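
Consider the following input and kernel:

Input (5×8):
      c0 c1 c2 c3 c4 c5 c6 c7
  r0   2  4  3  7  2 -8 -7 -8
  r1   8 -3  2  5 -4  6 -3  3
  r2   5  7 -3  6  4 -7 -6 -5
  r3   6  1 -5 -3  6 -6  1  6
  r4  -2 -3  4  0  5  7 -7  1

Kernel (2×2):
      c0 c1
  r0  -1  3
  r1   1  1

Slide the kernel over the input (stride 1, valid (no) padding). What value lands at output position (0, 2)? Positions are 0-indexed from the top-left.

25

The receptive field on the input at this output position is [3 7 / 2 5]. Elementwise product with the kernel and sum: 3·-1 + 7·3 + 2·1 + 5·1.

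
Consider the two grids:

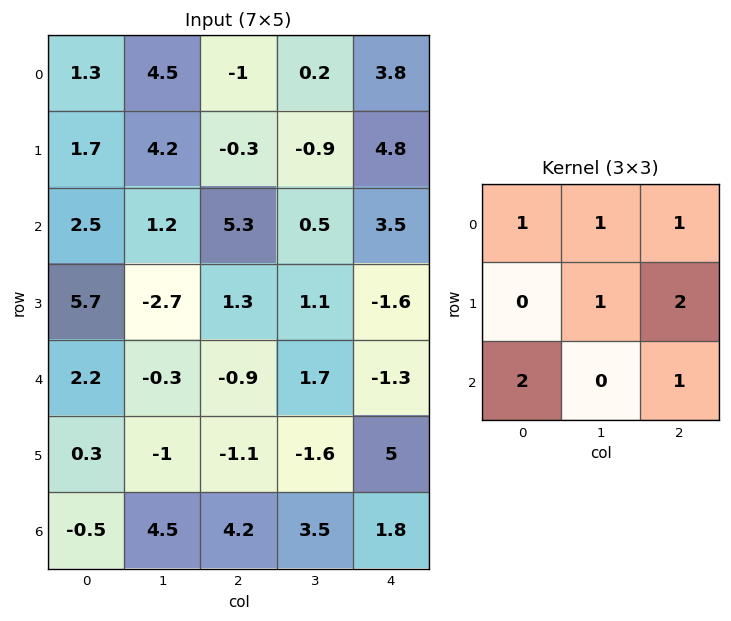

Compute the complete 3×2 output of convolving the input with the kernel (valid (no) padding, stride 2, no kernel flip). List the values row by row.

18.7 25.8
12.4 4.1
1 18.1

Output[0,0]: The receptive field on the input at this output position is [1.3 4.5 -1 / 1.7 4.2 -0.3 / 2.5 1.2 5.3]. Elementwise product with the kernel and sum: 1.3·1 + 4.5·1 + -1·1 + 4.2·1 + -0.3·2 + 2.5·2 + 5.3·1.
Output[0,1]: The receptive field on the input at this output position is [-1 0.2 3.8 / -0.3 -0.9 4.8 / 5.3 0.5 3.5]. Elementwise product with the kernel and sum: -1·1 + 0.2·1 + 3.8·1 + -0.9·1 + 4.8·2 + 5.3·2 + 3.5·1.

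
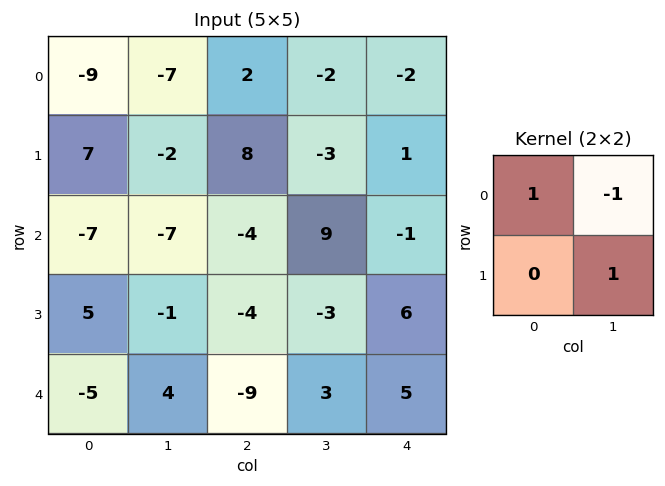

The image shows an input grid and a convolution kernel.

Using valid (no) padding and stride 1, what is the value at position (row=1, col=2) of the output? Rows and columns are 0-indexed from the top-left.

20

The receptive field on the input at this output position is [8 -3 / -4 9]. Elementwise product with the kernel and sum: 8·1 + -3·-1 + 9·1.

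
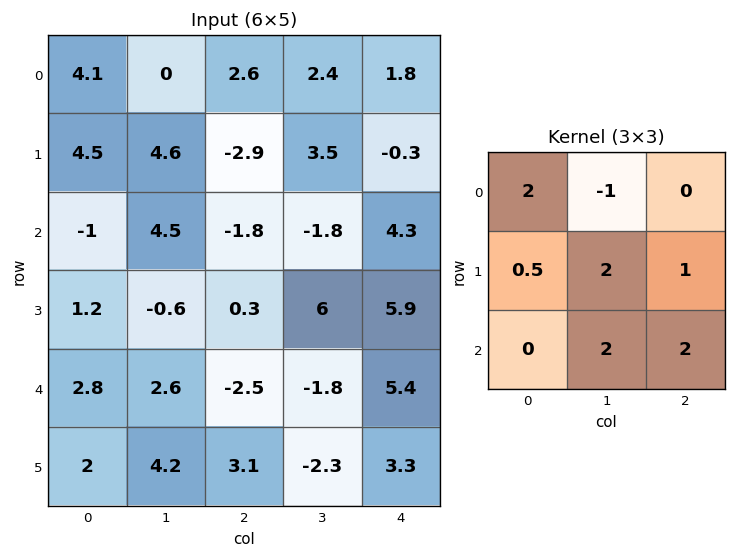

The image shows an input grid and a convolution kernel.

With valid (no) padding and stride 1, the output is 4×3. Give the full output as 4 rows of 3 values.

Output[0,0]: The receptive field on the input at this output position is [4.1 0 2.6 / 4.5 4.6 -2.9 / -1 4.5 -1.8]. Elementwise product with the kernel and sum: 4.1·2 + 0·-1 + 4.5·0.5 + 4.6·2 + -2.9·1 + 4.5·2 + -1.8·2.

22.15 -9.8 13.05
10.5 21.55 14.3
-6.6 8.5 23.45
21.7 -5.4 -2.85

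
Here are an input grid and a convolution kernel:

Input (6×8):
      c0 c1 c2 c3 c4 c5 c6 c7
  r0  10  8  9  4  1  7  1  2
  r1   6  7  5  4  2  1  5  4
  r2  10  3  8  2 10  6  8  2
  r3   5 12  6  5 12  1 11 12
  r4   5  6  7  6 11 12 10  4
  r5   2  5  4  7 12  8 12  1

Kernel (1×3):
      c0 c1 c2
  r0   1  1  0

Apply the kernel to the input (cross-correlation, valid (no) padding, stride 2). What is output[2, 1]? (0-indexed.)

The receptive field on the input at this output position is [7 6 11]. Elementwise product with the kernel and sum: 7·1 + 6·1.

13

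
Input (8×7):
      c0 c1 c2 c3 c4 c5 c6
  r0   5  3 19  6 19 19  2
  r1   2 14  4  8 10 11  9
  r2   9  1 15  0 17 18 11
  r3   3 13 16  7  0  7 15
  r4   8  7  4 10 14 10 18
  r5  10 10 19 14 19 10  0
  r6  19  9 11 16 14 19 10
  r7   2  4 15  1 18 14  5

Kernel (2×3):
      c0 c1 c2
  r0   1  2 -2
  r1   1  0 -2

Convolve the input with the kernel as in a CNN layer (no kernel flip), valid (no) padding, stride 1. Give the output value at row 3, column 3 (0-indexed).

-17

The receptive field on the input at this output position is [7 0 7 / 10 14 10]. Elementwise product with the kernel and sum: 7·1 + 0·2 + 7·-2 + 10·1 + 10·-2.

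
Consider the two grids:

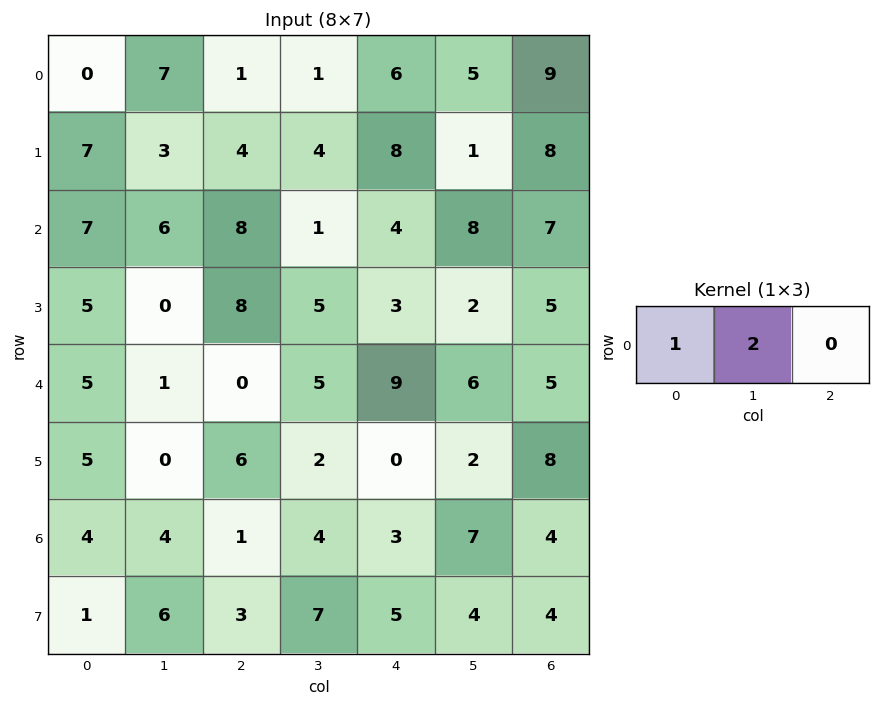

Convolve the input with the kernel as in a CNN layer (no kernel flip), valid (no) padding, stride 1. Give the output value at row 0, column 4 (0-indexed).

16

The receptive field on the input at this output position is [6 5 9]. Elementwise product with the kernel and sum: 6·1 + 5·2.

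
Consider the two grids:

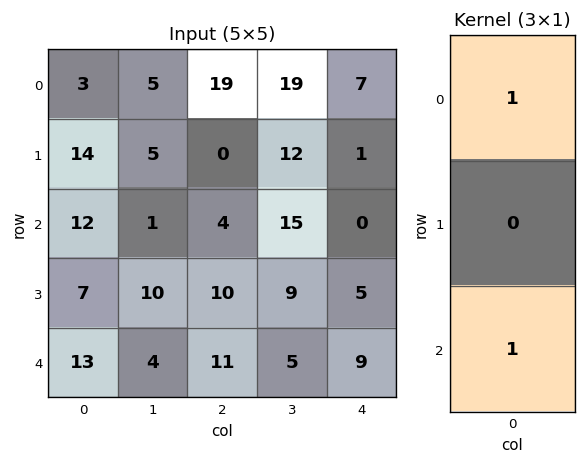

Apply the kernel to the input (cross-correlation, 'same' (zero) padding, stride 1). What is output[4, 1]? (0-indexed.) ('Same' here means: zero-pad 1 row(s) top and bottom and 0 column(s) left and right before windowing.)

10

The receptive field on the zero-padded input at this output position is [10 / 4 / 0]. Elementwise product with the kernel and sum: 10·1 + 0·1.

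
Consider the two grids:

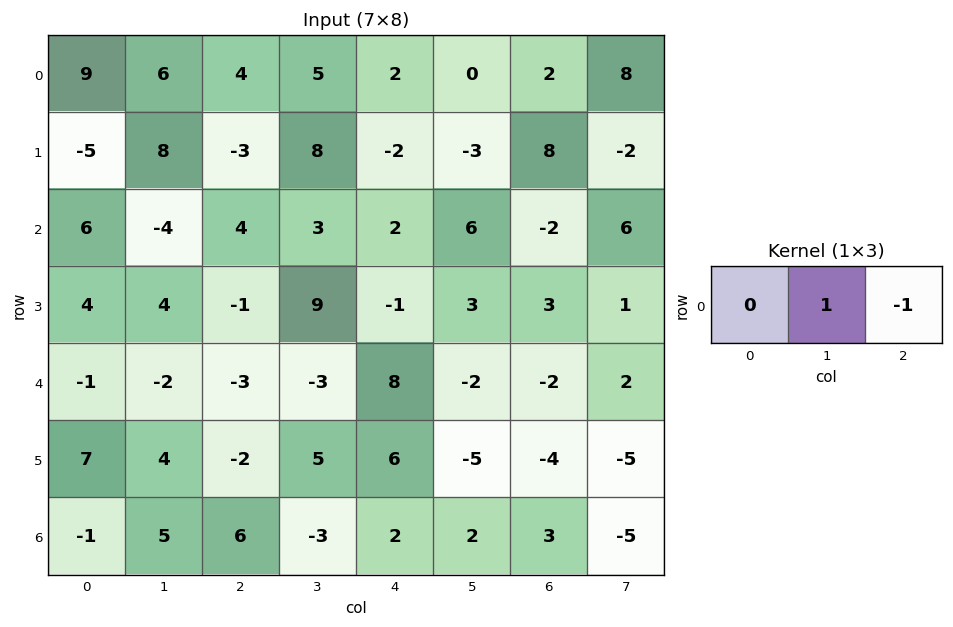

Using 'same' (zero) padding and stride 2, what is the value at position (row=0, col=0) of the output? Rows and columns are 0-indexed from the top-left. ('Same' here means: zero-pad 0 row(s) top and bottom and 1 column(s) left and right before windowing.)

3

The receptive field on the zero-padded input at this output position is [0 9 6]. Elementwise product with the kernel and sum: 9·1 + 6·-1.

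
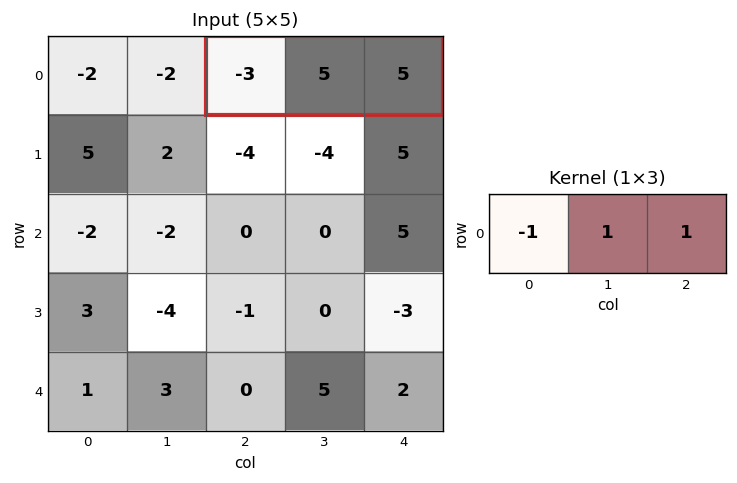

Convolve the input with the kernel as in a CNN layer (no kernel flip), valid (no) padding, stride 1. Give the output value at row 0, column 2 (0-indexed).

The receptive field on the input at this output position is [-3 5 5]. Elementwise product with the kernel and sum: -3·-1 + 5·1 + 5·1.

13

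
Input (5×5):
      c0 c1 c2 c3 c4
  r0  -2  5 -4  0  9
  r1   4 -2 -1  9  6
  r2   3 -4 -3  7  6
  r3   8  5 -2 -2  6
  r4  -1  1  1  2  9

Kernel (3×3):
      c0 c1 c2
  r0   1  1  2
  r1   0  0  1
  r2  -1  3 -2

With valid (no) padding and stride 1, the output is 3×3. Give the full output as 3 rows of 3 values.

Output[0,0]: The receptive field on the input at this output position is [-2 5 -4 / 4 -2 -1 / 3 -4 -3]. Elementwise product with the kernel and sum: -2·1 + 5·1 + -4·2 + -1·1 + 3·-1 + -4·3 + -3·-2.
Output[0,1]: The receptive field on the input at this output position is [5 -4 0 / -2 -1 9 / -4 -3 7]. Elementwise product with the kernel and sum: 5·1 + -4·1 + 0·2 + 9·1 + -4·-1 + -3·3 + 7·-2.

-15 -9 32
8 15 10
-7 3 9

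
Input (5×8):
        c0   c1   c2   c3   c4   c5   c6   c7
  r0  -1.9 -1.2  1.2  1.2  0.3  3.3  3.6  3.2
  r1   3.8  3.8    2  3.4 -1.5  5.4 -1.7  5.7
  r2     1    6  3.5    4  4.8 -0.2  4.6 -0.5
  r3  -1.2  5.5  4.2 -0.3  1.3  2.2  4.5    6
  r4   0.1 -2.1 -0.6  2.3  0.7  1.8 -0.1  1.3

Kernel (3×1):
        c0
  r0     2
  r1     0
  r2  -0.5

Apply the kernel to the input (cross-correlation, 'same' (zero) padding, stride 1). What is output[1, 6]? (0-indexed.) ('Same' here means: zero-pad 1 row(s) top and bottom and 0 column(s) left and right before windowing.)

The receptive field on the zero-padded input at this output position is [3.6 / -1.7 / 4.6]. Elementwise product with the kernel and sum: 3.6·2 + 4.6·-0.5.

4.9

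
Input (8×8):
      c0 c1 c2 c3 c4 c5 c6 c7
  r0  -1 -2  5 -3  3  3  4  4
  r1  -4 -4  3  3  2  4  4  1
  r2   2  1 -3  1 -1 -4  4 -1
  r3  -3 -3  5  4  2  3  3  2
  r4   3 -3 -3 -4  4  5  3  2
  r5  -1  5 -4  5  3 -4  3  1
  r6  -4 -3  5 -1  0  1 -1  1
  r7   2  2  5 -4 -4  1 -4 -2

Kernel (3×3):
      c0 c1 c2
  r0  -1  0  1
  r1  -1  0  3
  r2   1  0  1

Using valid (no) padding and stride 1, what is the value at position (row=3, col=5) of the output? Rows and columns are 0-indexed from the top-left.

The receptive field on the input at this output position is [3 3 2 / 5 3 2 / -4 3 1]. Elementwise product with the kernel and sum: 3·-1 + 2·1 + 5·-1 + 2·3 + -4·1 + 1·1.

-3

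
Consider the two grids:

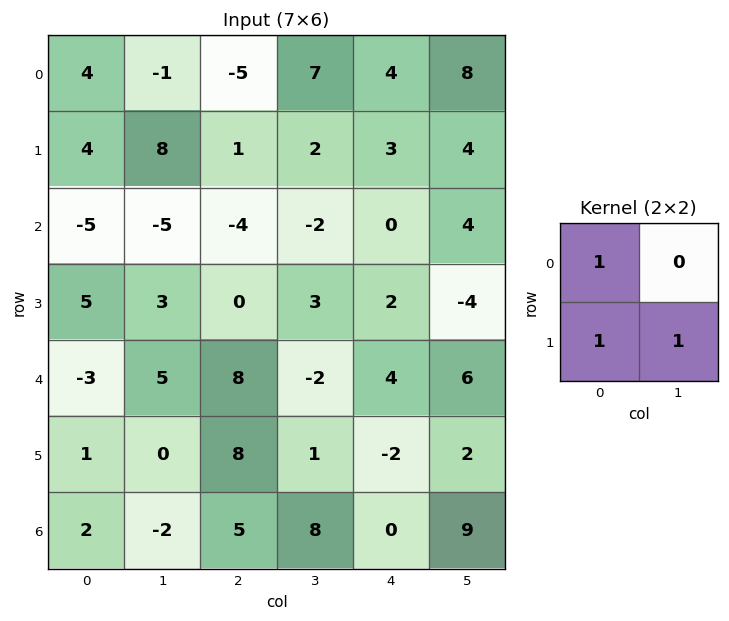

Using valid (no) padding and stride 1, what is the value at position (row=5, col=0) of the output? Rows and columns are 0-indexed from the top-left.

1

The receptive field on the input at this output position is [1 0 / 2 -2]. Elementwise product with the kernel and sum: 1·1 + 2·1 + -2·1.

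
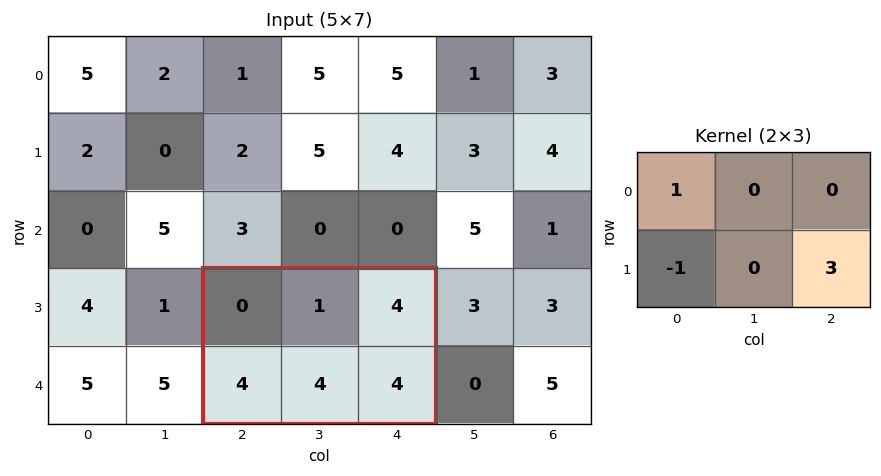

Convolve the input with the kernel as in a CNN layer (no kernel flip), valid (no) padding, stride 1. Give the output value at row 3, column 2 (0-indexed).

8

The receptive field on the input at this output position is [0 1 4 / 4 4 4]. Elementwise product with the kernel and sum: 0·1 + 4·-1 + 4·3.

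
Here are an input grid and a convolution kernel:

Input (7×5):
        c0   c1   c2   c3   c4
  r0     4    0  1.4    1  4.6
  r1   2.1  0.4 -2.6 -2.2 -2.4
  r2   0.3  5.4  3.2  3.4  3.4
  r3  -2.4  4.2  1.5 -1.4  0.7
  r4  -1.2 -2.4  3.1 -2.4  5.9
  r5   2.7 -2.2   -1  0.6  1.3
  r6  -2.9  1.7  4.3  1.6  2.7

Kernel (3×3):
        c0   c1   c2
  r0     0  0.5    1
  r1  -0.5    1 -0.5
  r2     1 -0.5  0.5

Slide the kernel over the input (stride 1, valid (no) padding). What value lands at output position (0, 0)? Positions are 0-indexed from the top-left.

1.25

The receptive field on the input at this output position is [4 0 1.4 / 2.1 0.4 -2.6 / 0.3 5.4 3.2]. Elementwise product with the kernel and sum: 0·0.5 + 1.4·1 + 2.1·-0.5 + 0.4·1 + -2.6·-0.5 + 0.3·1 + 5.4·-0.5 + 3.2·0.5.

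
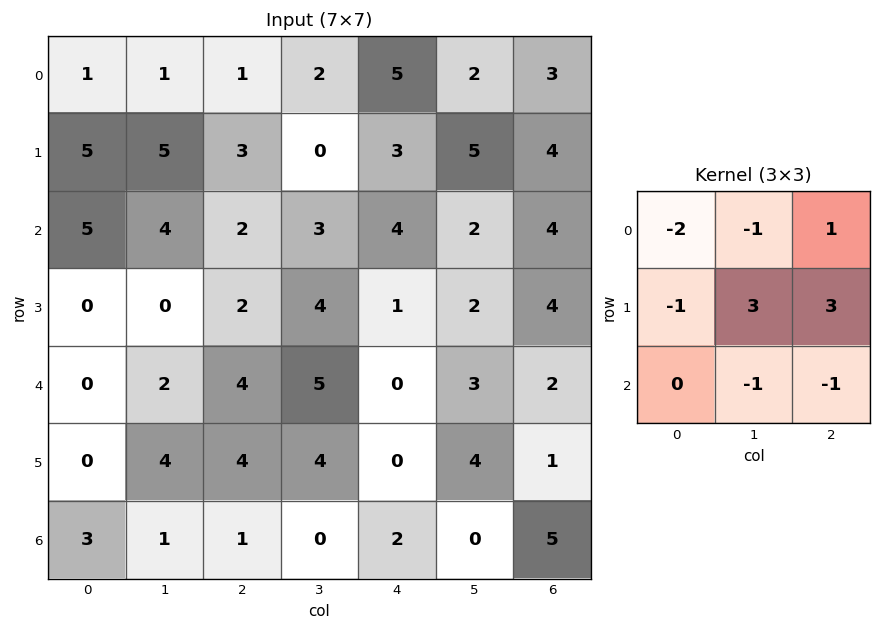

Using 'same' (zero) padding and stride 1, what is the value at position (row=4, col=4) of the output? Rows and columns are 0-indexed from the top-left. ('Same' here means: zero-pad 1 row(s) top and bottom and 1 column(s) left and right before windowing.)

The receptive field on the zero-padded input at this output position is [4 1 2 / 5 0 3 / 4 0 4]. Elementwise product with the kernel and sum: 4·-2 + 1·-1 + 2·1 + 5·-1 + 0·3 + 3·3 + 0·-1 + 4·-1.

-7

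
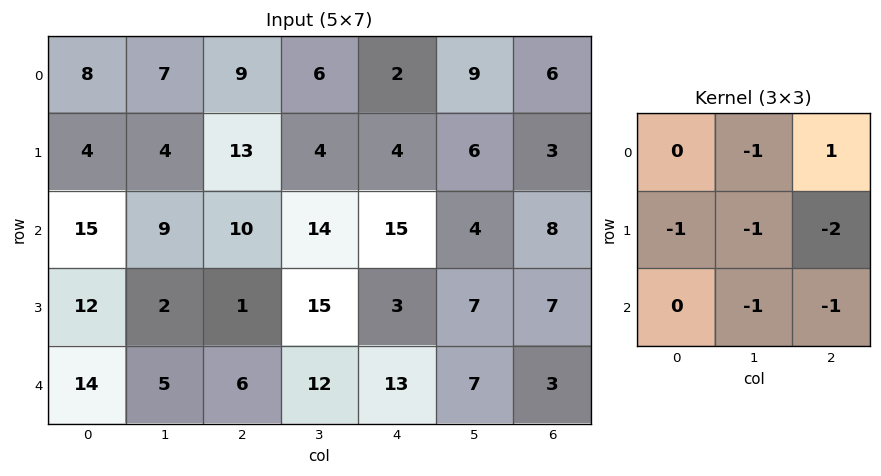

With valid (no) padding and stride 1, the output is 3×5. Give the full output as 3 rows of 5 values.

-51 -52 -58 -32 -31
-38 -72 -72 -45 -52
-26 -47 -46 -63 -30

Output[0,0]: The receptive field on the input at this output position is [8 7 9 / 4 4 13 / 15 9 10]. Elementwise product with the kernel and sum: 7·-1 + 9·1 + 4·-1 + 4·-1 + 13·-2 + 9·-1 + 10·-1.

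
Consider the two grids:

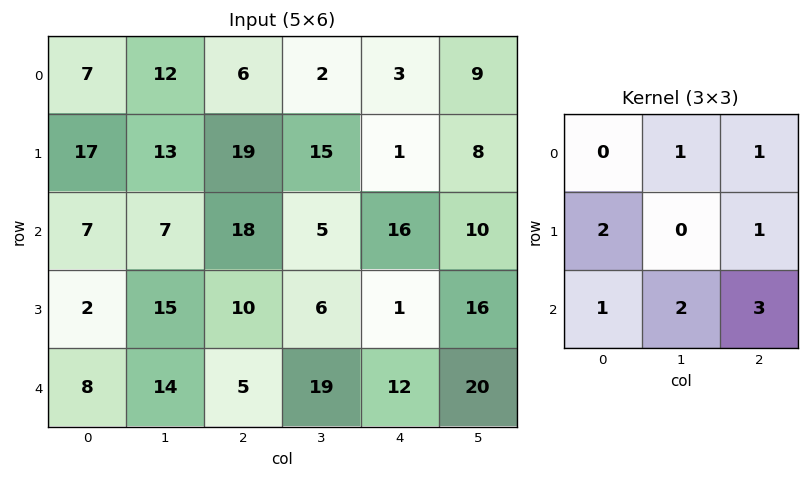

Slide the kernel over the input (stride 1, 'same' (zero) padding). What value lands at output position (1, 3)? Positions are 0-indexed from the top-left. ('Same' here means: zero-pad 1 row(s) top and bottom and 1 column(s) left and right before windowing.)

The receptive field on the zero-padded input at this output position is [6 2 3 / 19 15 1 / 18 5 16]. Elementwise product with the kernel and sum: 2·1 + 3·1 + 19·2 + 1·1 + 18·1 + 5·2 + 16·3.

120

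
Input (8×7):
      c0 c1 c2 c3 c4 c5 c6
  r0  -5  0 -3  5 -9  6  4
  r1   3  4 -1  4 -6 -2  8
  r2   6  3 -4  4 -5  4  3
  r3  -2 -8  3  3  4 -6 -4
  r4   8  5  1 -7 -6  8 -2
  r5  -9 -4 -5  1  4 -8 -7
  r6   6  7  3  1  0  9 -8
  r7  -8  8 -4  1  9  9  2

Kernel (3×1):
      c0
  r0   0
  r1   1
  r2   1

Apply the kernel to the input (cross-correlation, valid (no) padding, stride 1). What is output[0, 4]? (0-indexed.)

-11

The receptive field on the input at this output position is [-9 / -6 / -5]. Elementwise product with the kernel and sum: -6·1 + -5·1.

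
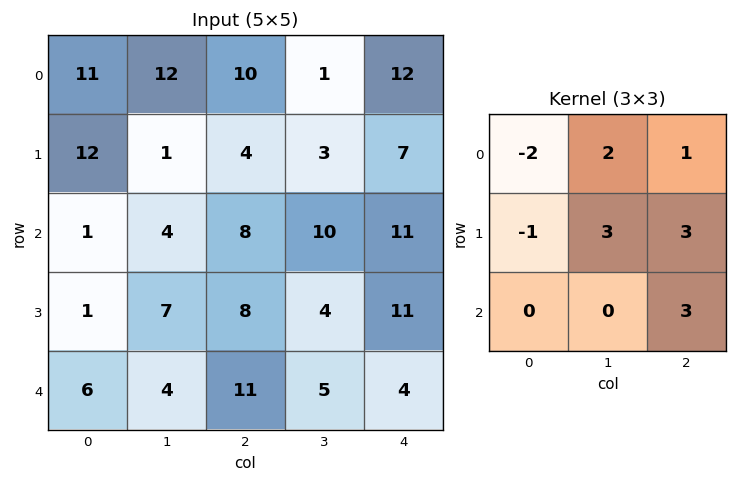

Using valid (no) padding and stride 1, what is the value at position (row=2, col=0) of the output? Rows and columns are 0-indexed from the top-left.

The receptive field on the input at this output position is [1 4 8 / 1 7 8 / 6 4 11]. Elementwise product with the kernel and sum: 1·-2 + 4·2 + 8·1 + 1·-1 + 7·3 + 8·3 + 11·3.

91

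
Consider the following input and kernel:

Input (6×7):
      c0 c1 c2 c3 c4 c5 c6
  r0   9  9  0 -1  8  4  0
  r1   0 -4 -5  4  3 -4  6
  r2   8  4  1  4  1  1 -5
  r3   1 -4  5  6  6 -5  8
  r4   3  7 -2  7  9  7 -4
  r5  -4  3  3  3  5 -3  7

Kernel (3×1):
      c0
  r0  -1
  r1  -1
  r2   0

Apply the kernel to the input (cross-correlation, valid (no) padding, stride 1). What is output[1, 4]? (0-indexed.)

The receptive field on the input at this output position is [3 / 1 / 6]. Elementwise product with the kernel and sum: 3·-1 + 1·-1.

-4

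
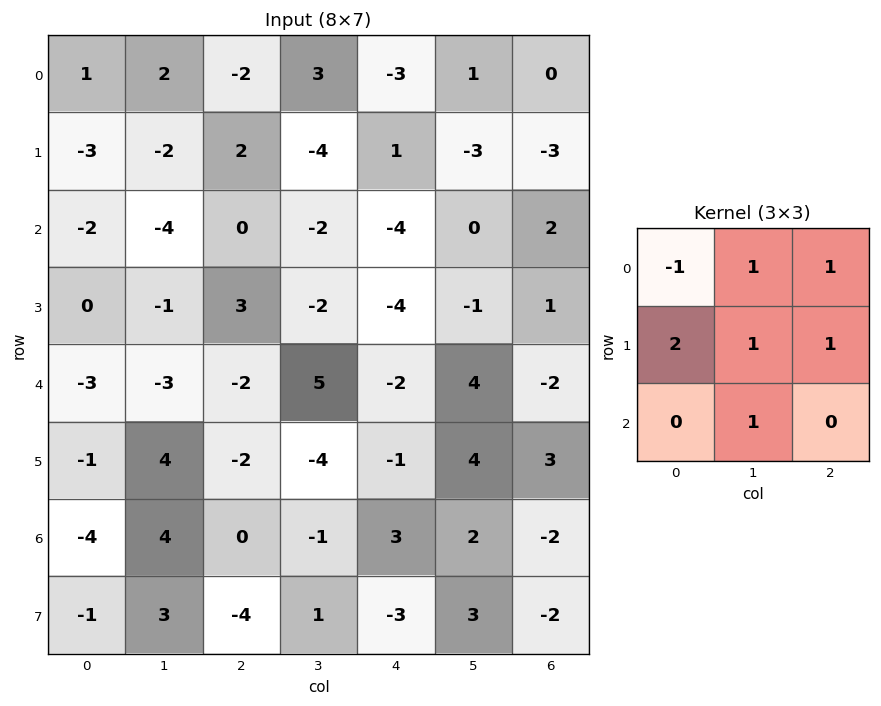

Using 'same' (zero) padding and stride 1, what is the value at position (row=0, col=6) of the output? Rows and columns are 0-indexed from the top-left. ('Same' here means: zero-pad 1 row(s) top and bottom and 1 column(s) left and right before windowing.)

-1

The receptive field on the zero-padded input at this output position is [0 0 0 / 1 0 0 / -3 -3 0]. Elementwise product with the kernel and sum: 0·-1 + 0·1 + 0·1 + 1·2 + 0·1 + 0·1 + -3·1.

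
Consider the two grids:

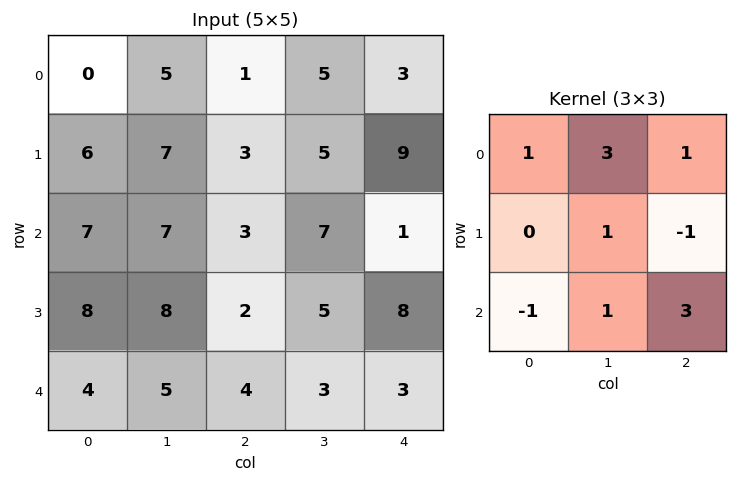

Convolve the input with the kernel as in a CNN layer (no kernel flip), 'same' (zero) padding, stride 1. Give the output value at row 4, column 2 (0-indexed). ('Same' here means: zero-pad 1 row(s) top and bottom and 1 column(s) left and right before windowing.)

20

The receptive field on the zero-padded input at this output position is [8 2 5 / 5 4 3 / 0 0 0]. Elementwise product with the kernel and sum: 8·1 + 2·3 + 5·1 + 4·1 + 3·-1 + 0·-1 + 0·1 + 0·3.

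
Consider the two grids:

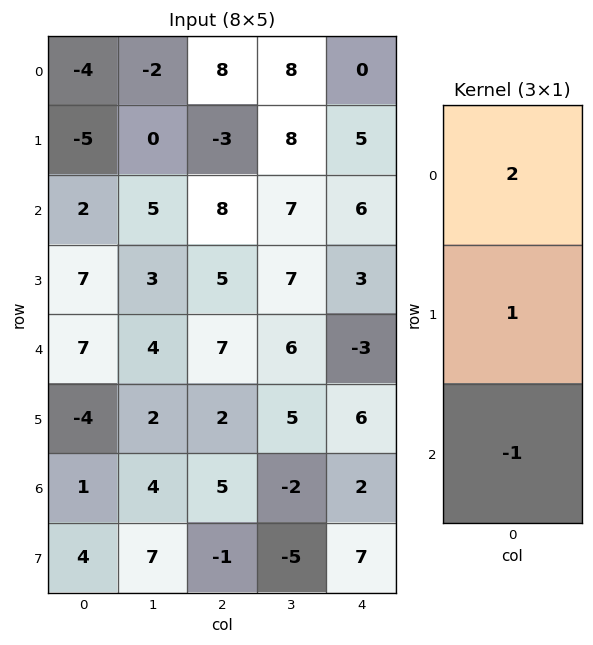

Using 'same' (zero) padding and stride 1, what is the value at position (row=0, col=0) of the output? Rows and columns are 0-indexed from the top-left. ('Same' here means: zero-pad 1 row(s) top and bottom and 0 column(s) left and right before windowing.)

The receptive field on the zero-padded input at this output position is [0 / -4 / -5]. Elementwise product with the kernel and sum: 0·2 + -4·1 + -5·-1.

1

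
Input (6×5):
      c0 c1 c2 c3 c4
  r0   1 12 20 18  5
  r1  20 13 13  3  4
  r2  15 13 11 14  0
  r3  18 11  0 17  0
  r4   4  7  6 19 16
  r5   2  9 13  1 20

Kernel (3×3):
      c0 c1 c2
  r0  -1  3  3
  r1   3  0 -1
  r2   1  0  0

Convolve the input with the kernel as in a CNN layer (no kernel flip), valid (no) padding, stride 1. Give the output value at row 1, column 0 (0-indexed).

110

The receptive field on the input at this output position is [20 13 13 / 15 13 11 / 18 11 0]. Elementwise product with the kernel and sum: 20·-1 + 13·3 + 13·3 + 15·3 + 11·-1 + 18·1.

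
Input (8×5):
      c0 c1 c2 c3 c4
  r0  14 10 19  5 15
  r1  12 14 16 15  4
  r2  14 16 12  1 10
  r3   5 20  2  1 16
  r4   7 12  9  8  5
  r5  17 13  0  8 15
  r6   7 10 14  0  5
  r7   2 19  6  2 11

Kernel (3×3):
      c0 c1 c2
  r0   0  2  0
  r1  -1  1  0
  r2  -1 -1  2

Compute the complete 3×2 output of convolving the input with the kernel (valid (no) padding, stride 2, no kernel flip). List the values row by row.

Output[0,0]: The receptive field on the input at this output position is [14 10 19 / 12 14 16 / 14 16 12]. Elementwise product with the kernel and sum: 10·2 + 12·-1 + 14·1 + 14·-1 + 16·-1 + 12·2.

16 16
46 -6
31 20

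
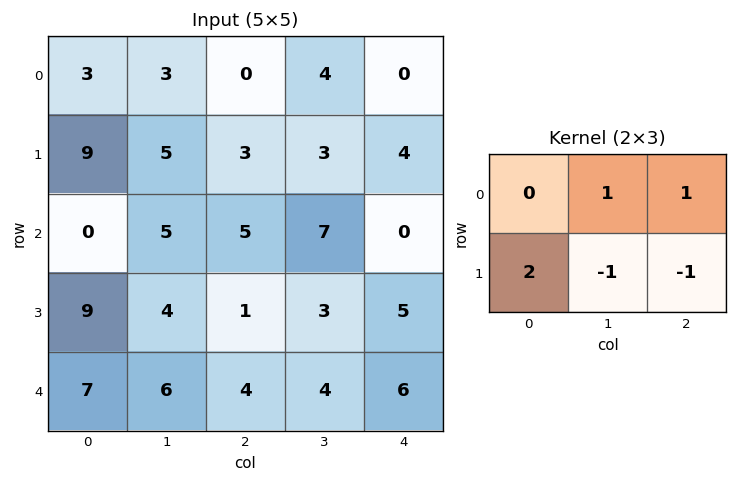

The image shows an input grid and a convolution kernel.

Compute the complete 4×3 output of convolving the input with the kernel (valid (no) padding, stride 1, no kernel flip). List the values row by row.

Output[0,0]: The receptive field on the input at this output position is [3 3 0 / 9 5 3]. Elementwise product with the kernel and sum: 3·1 + 0·1 + 9·2 + 5·-1 + 3·-1.

13 8 3
-2 4 10
23 16 1
9 8 6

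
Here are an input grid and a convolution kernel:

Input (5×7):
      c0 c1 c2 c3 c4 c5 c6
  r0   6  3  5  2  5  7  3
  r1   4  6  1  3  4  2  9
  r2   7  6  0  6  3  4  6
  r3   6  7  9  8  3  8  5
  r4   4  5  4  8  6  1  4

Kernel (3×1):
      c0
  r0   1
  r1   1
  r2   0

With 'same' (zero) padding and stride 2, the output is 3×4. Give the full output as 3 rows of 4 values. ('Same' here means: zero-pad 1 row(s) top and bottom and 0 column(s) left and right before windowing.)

Output[0,0]: The receptive field on the zero-padded input at this output position is [0 / 6 / 4]. Elementwise product with the kernel and sum: 0·1 + 6·1.

6 5 5 3
11 1 7 15
10 13 9 9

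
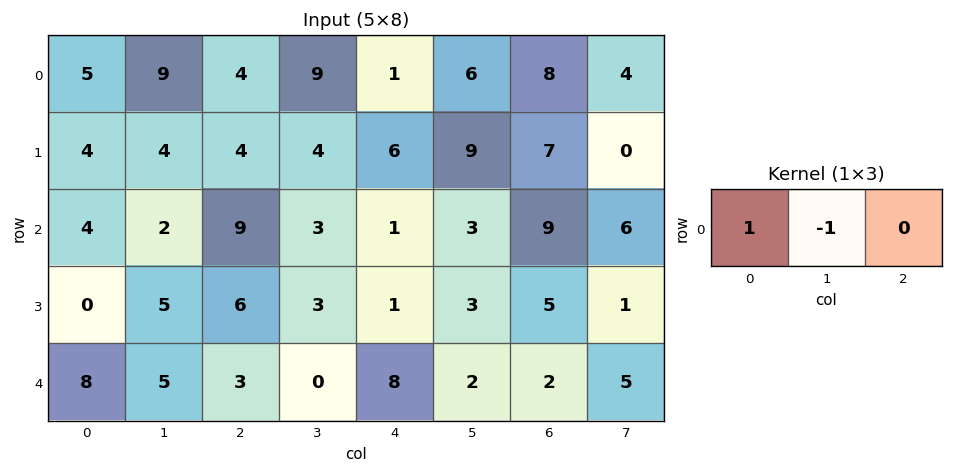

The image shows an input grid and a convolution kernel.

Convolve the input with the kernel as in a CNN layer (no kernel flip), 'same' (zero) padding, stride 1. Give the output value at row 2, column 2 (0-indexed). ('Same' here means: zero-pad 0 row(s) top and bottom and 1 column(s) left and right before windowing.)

-7

The receptive field on the zero-padded input at this output position is [2 9 3]. Elementwise product with the kernel and sum: 2·1 + 9·-1.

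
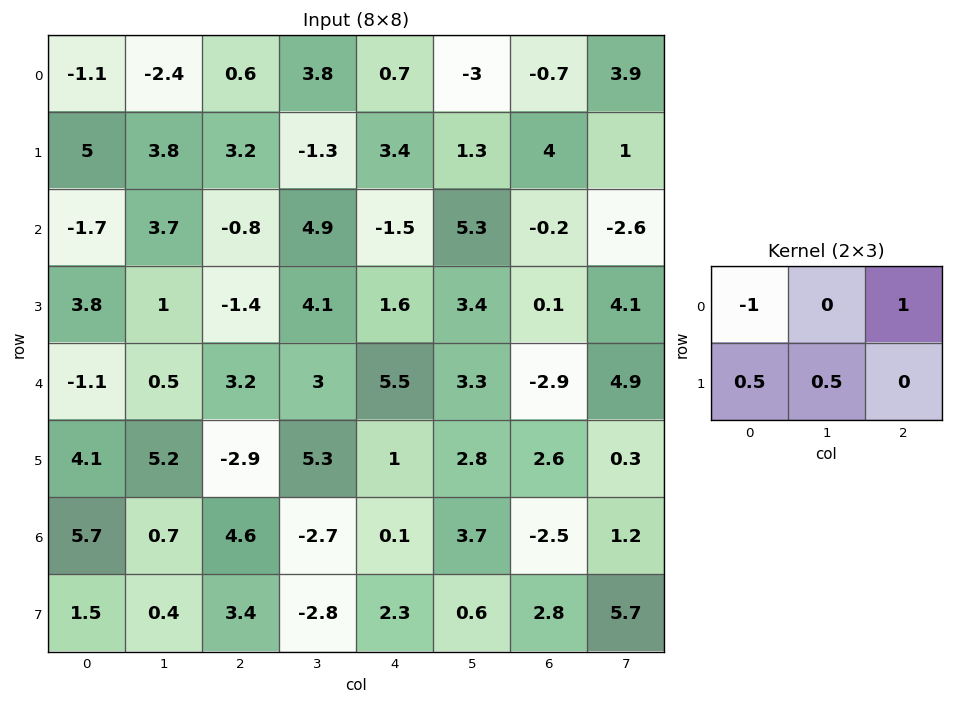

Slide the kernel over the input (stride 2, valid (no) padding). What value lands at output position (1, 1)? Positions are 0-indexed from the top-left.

The receptive field on the input at this output position is [-0.8 4.9 -1.5 / -1.4 4.1 1.6]. Elementwise product with the kernel and sum: -0.8·-1 + -1.5·1 + -1.4·0.5 + 4.1·0.5.

0.65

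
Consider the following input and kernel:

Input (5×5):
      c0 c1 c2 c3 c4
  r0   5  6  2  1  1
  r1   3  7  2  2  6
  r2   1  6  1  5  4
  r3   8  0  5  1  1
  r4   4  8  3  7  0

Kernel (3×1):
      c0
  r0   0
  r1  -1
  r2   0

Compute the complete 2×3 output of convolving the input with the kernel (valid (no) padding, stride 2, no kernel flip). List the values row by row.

-3 -2 -6
-8 -5 -1

Output[0,0]: The receptive field on the input at this output position is [5 / 3 / 1]. Elementwise product with the kernel and sum: 3·-1.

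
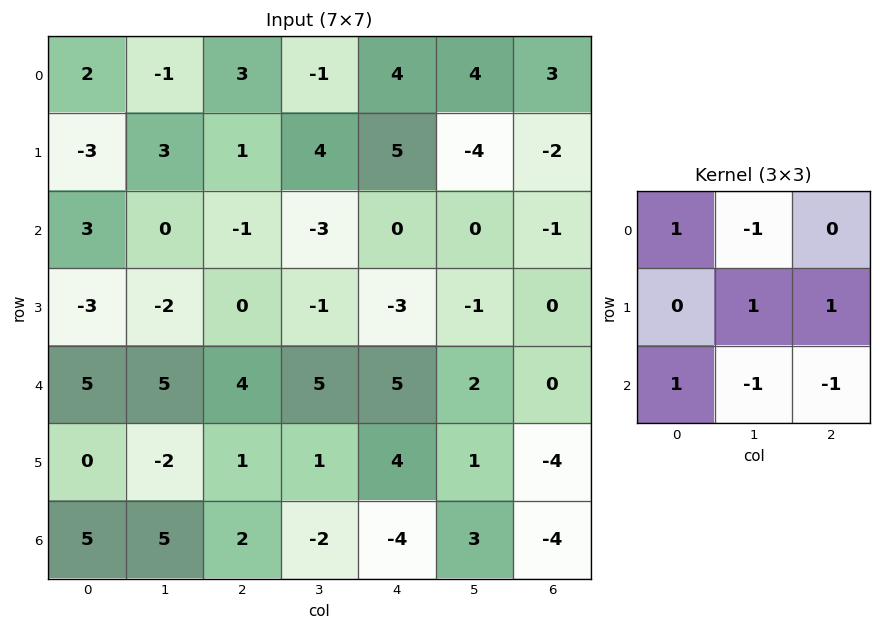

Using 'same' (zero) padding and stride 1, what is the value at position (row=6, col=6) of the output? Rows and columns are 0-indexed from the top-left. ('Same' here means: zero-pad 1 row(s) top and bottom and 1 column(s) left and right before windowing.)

The receptive field on the zero-padded input at this output position is [1 -4 0 / 3 -4 0 / 0 0 0]. Elementwise product with the kernel and sum: 1·1 + -4·-1 + -4·1 + 0·1 + 0·1 + 0·-1 + 0·-1.

1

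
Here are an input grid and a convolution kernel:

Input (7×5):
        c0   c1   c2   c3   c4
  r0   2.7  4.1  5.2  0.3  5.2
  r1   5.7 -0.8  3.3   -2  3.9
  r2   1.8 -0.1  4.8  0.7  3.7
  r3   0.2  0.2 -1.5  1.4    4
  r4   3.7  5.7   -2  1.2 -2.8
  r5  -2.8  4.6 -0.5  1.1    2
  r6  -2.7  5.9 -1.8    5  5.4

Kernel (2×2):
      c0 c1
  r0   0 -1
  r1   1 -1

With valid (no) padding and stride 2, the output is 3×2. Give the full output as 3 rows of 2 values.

2.4 5
0.1 -3.6
-13.1 -2.8

Output[0,0]: The receptive field on the input at this output position is [2.7 4.1 / 5.7 -0.8]. Elementwise product with the kernel and sum: 4.1·-1 + 5.7·1 + -0.8·-1.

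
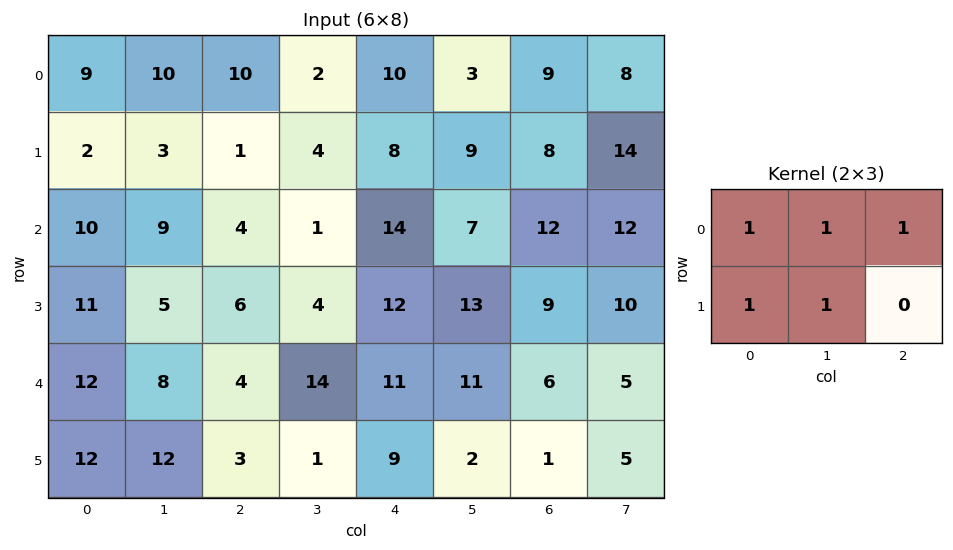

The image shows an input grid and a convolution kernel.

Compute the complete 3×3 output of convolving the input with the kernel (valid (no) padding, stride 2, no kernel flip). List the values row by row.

Output[0,0]: The receptive field on the input at this output position is [9 10 10 / 2 3 1]. Elementwise product with the kernel and sum: 9·1 + 10·1 + 10·1 + 2·1 + 3·1.
Output[0,1]: The receptive field on the input at this output position is [10 2 10 / 1 4 8]. Elementwise product with the kernel and sum: 10·1 + 2·1 + 10·1 + 1·1 + 4·1.

34 27 39
39 29 58
48 33 39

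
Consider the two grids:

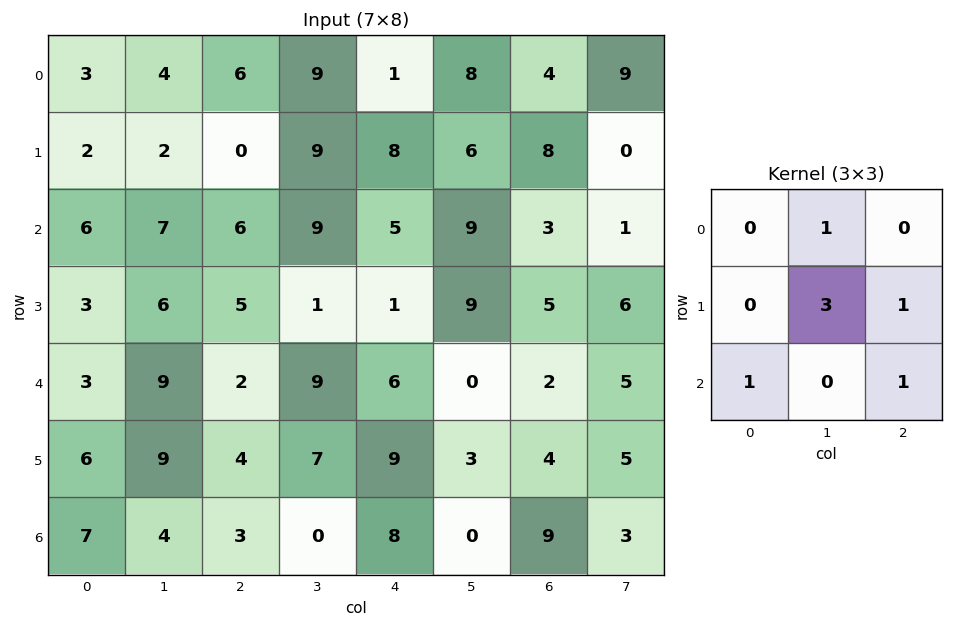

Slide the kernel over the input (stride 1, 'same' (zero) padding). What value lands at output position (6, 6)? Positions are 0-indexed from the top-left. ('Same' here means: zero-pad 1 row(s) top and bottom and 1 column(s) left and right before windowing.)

34

The receptive field on the zero-padded input at this output position is [3 4 5 / 0 9 3 / 0 0 0]. Elementwise product with the kernel and sum: 4·1 + 9·3 + 3·1 + 0·1 + 0·1.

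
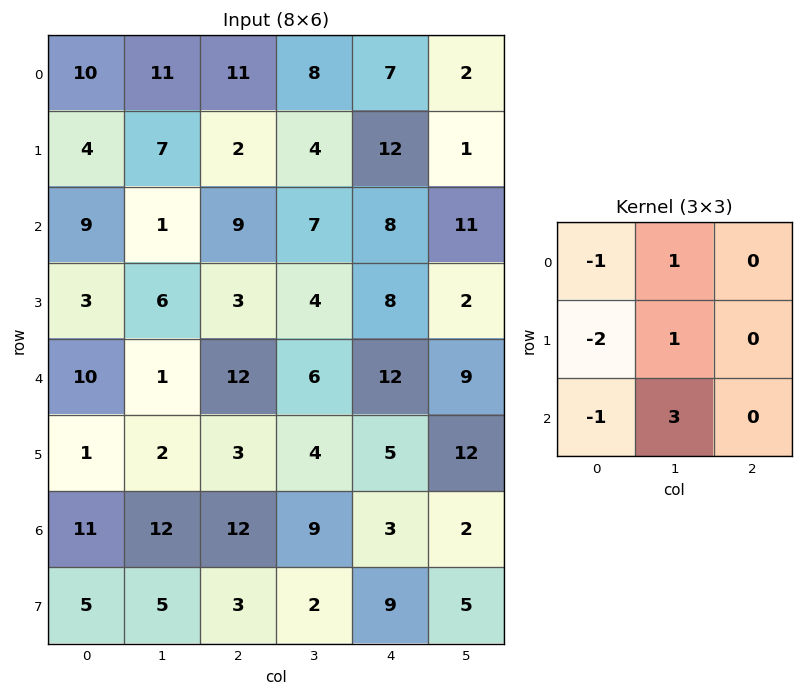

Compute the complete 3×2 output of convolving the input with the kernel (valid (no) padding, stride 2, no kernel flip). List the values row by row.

Output[0,0]: The receptive field on the input at this output position is [10 11 11 / 4 7 2 / 9 1 9]. Elementwise product with the kernel and sum: 10·-1 + 11·1 + 4·-2 + 7·1 + 9·-1 + 1·3.
Output[0,1]: The receptive field on the input at this output position is [11 8 7 / 2 4 12 / 9 7 8]. Elementwise product with the kernel and sum: 11·-1 + 8·1 + 2·-2 + 4·1 + 9·-1 + 7·3.

-6 9
-15 2
16 7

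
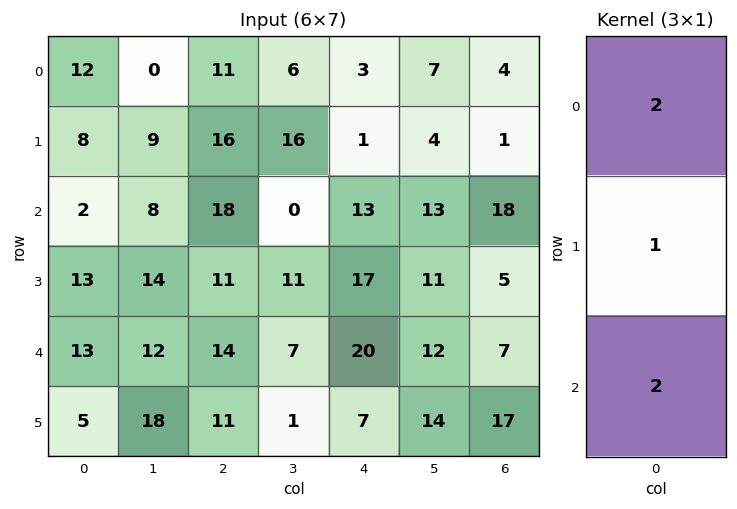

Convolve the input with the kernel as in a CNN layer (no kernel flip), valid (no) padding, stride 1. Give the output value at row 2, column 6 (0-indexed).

The receptive field on the input at this output position is [18 / 5 / 7]. Elementwise product with the kernel and sum: 18·2 + 5·1 + 7·2.

55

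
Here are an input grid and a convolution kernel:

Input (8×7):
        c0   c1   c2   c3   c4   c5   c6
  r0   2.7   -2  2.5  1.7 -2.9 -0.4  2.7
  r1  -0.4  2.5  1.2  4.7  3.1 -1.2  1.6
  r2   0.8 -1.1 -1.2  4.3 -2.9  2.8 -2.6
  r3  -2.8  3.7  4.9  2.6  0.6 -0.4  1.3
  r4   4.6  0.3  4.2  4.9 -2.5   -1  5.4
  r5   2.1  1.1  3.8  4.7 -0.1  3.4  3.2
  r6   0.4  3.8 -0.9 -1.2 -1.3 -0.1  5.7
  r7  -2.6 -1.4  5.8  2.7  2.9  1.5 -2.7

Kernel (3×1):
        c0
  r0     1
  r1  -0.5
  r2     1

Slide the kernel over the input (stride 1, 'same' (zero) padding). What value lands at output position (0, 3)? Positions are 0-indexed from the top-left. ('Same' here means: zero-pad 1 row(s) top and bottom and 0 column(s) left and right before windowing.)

The receptive field on the zero-padded input at this output position is [0 / 1.7 / 4.7]. Elementwise product with the kernel and sum: 0·1 + 1.7·-0.5 + 4.7·1.

3.85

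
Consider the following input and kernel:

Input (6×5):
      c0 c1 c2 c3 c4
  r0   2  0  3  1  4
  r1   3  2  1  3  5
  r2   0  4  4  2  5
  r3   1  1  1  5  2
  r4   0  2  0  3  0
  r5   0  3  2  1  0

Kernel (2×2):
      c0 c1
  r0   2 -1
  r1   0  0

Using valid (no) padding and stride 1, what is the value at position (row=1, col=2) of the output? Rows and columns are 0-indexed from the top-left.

-1

The receptive field on the input at this output position is [1 3 / 4 2]. Elementwise product with the kernel and sum: 1·2 + 3·-1.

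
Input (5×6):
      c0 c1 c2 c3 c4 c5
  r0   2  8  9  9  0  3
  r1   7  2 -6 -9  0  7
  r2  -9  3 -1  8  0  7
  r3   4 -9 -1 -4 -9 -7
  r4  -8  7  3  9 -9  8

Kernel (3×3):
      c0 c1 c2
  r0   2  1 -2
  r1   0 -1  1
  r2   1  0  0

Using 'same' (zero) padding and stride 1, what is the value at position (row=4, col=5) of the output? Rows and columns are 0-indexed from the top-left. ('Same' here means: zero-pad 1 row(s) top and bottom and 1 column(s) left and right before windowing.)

-33

The receptive field on the zero-padded input at this output position is [-9 -7 0 / -9 8 0 / 0 0 0]. Elementwise product with the kernel and sum: -9·2 + -7·1 + 0·-2 + 8·-1 + 0·1 + 0·1.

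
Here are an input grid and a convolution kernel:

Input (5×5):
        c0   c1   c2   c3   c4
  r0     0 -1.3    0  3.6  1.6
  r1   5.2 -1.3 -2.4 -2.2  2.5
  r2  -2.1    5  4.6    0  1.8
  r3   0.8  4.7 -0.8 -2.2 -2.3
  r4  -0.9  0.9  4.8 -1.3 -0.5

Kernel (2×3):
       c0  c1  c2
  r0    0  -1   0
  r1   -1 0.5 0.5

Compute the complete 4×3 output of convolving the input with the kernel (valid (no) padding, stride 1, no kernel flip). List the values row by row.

Output[0,0]: The receptive field on the input at this output position is [0 -1.3 0 / 5.2 -1.3 -2.4]. Elementwise product with the kernel and sum: -1.3·-1 + 5.2·-1 + -1.3·0.5 + -2.4·0.5.
Output[0,1]: The receptive field on the input at this output position is [-1.3 0 3.6 / -1.3 -2.4 -2.2]. Elementwise product with the kernel and sum: 0·-1 + -1.3·-1 + -2.4·0.5 + -2.2·0.5.

-5.75 -1 -1.05
8.2 -0.3 -1.5
-3.85 -10.8 -1.45
-0.95 1.65 -3.5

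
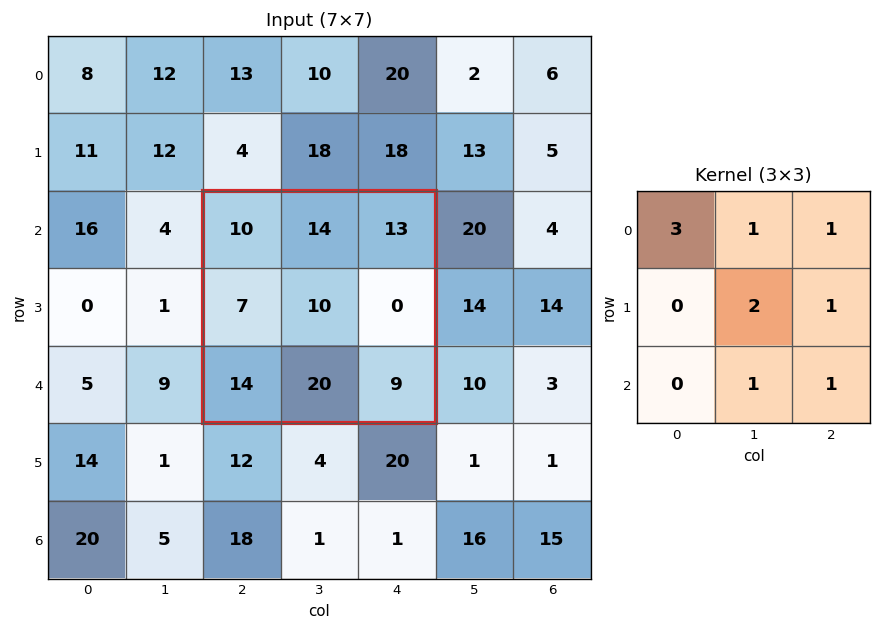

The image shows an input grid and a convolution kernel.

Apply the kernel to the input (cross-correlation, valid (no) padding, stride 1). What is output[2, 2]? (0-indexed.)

The receptive field on the input at this output position is [10 14 13 / 7 10 0 / 14 20 9]. Elementwise product with the kernel and sum: 10·3 + 14·1 + 13·1 + 10·2 + 0·1 + 20·1 + 9·1.

106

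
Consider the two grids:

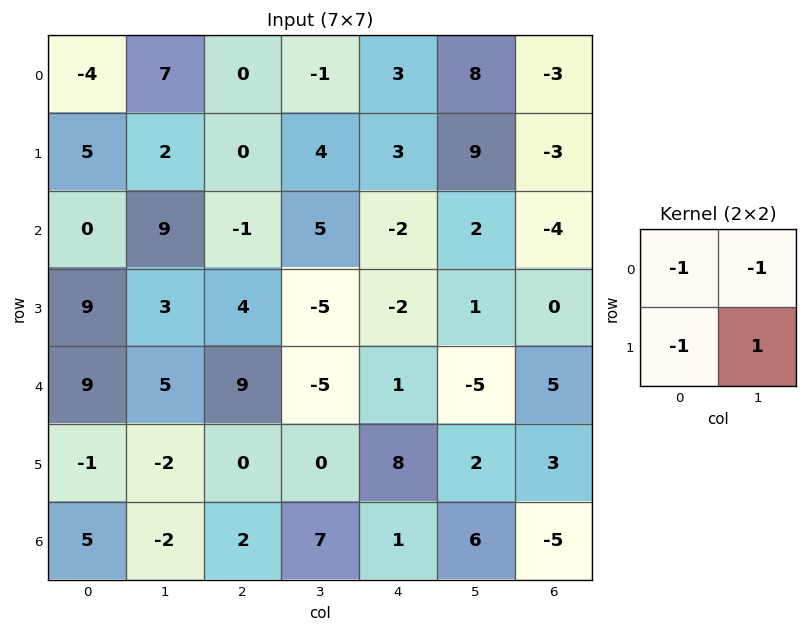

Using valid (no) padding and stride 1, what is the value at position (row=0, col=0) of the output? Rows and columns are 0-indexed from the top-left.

The receptive field on the input at this output position is [-4 7 / 5 2]. Elementwise product with the kernel and sum: -4·-1 + 7·-1 + 5·-1 + 2·1.

-6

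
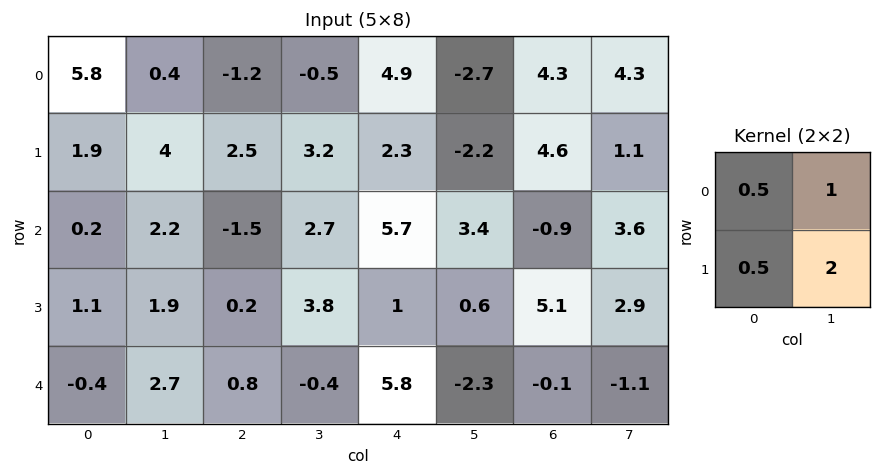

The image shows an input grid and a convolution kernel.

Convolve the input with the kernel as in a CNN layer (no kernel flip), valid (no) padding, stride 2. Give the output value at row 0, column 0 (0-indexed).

The receptive field on the input at this output position is [5.8 0.4 / 1.9 4]. Elementwise product with the kernel and sum: 5.8·0.5 + 0.4·1 + 1.9·0.5 + 4·2.

12.25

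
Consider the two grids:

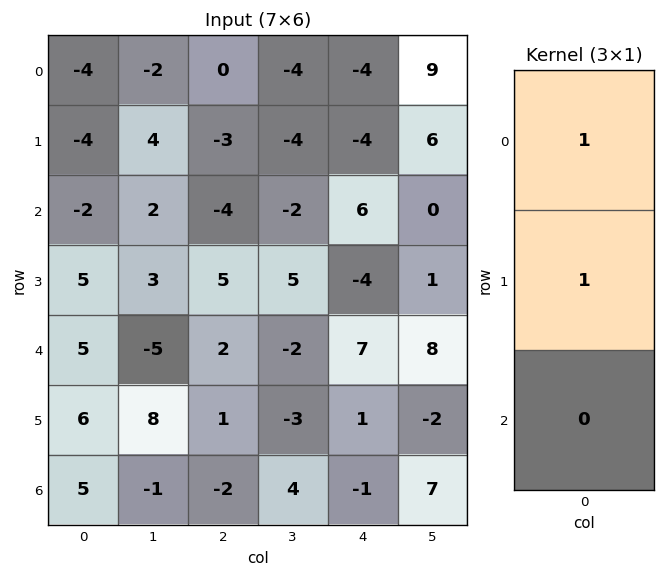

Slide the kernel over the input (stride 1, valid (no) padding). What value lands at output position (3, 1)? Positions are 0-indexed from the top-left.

-2

The receptive field on the input at this output position is [3 / -5 / 8]. Elementwise product with the kernel and sum: 3·1 + -5·1.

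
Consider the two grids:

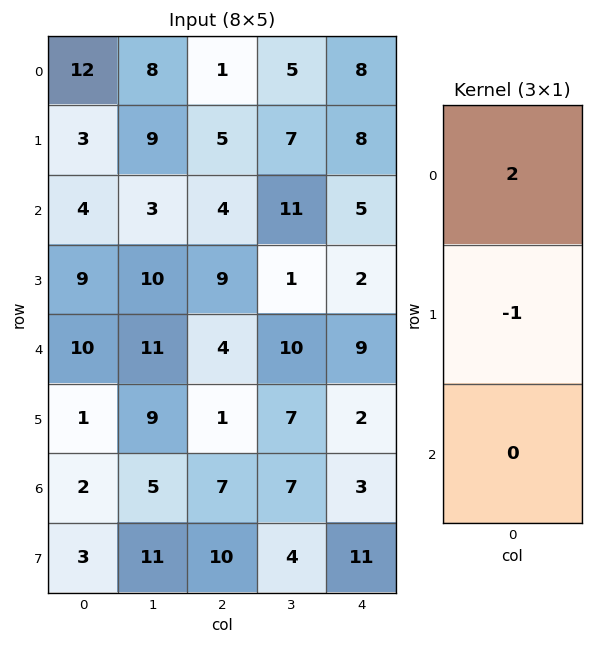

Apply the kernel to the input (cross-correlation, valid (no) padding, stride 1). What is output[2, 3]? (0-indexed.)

21

The receptive field on the input at this output position is [11 / 1 / 10]. Elementwise product with the kernel and sum: 11·2 + 1·-1.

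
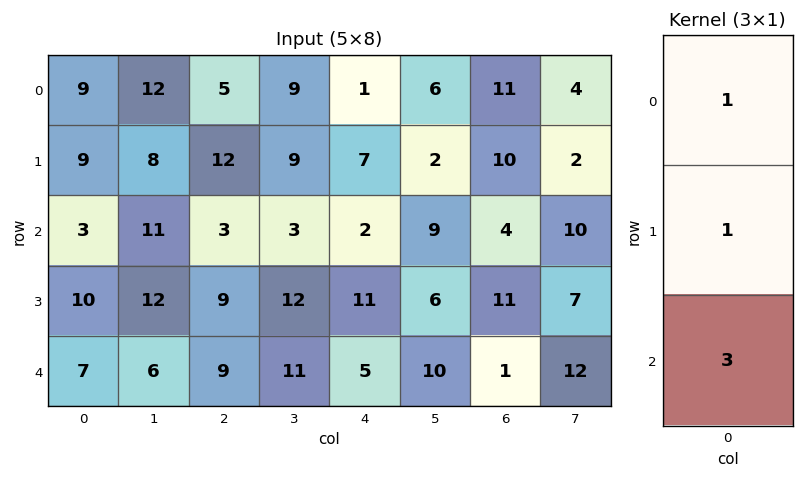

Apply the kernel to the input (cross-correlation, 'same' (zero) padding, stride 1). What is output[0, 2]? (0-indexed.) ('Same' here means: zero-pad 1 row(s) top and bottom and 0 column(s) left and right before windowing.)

The receptive field on the zero-padded input at this output position is [0 / 5 / 12]. Elementwise product with the kernel and sum: 0·1 + 5·1 + 12·3.

41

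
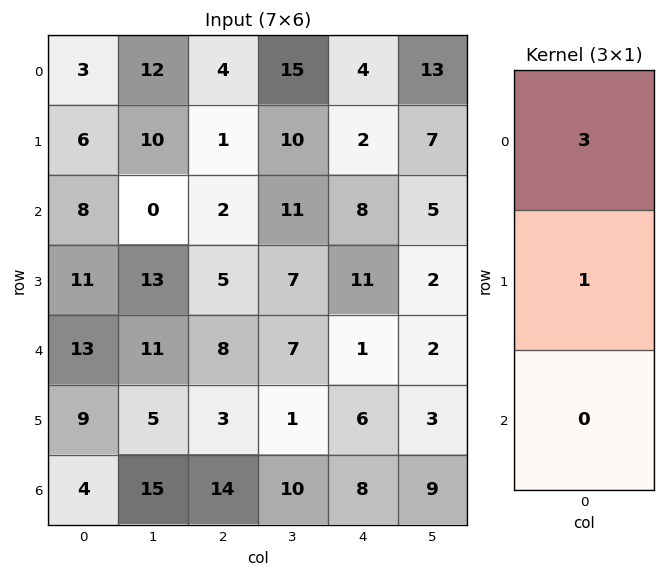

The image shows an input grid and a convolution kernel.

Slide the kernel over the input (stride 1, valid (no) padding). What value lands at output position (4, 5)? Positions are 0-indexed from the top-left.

The receptive field on the input at this output position is [2 / 3 / 9]. Elementwise product with the kernel and sum: 2·3 + 3·1.

9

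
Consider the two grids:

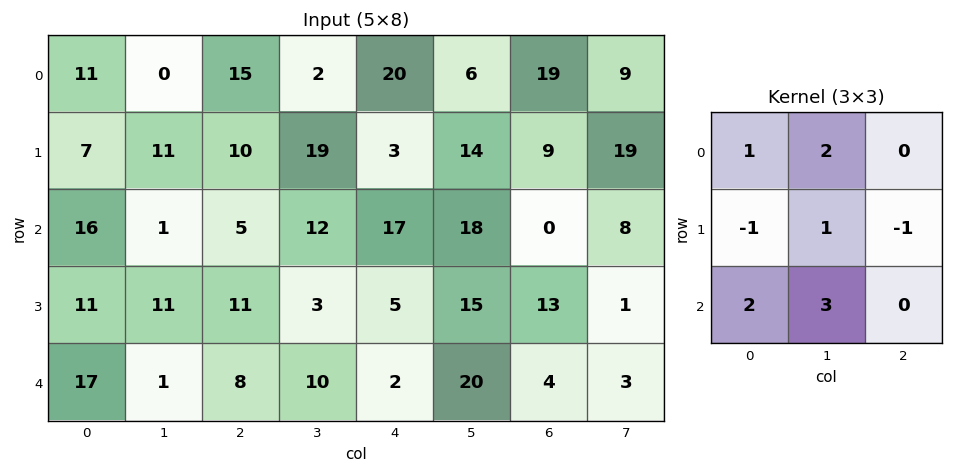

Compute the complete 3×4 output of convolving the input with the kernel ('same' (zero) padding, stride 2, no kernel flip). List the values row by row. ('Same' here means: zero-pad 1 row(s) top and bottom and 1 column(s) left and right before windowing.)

32 65 59 59
62 78 33 75
38 30 -15 22

Output[0,0]: The receptive field on the zero-padded input at this output position is [0 0 0 / 0 11 0 / 0 7 11]. Elementwise product with the kernel and sum: 0·1 + 0·2 + 0·-1 + 11·1 + 0·-1 + 0·2 + 7·3.
Output[0,1]: The receptive field on the zero-padded input at this output position is [0 0 0 / 0 15 2 / 11 10 19]. Elementwise product with the kernel and sum: 0·1 + 0·2 + 0·-1 + 15·1 + 2·-1 + 11·2 + 10·3.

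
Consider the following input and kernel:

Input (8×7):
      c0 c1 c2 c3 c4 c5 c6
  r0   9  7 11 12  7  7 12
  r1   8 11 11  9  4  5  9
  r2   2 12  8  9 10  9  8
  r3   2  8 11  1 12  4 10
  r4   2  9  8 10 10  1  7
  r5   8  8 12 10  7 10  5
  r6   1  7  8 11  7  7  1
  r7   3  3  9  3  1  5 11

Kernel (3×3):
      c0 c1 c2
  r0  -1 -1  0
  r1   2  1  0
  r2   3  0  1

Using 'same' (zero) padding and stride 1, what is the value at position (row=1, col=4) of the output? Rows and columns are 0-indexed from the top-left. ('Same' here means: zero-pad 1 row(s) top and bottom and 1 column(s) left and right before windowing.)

39

The receptive field on the zero-padded input at this output position is [12 7 7 / 9 4 5 / 9 10 9]. Elementwise product with the kernel and sum: 12·-1 + 7·-1 + 9·2 + 4·1 + 9·3 + 9·1.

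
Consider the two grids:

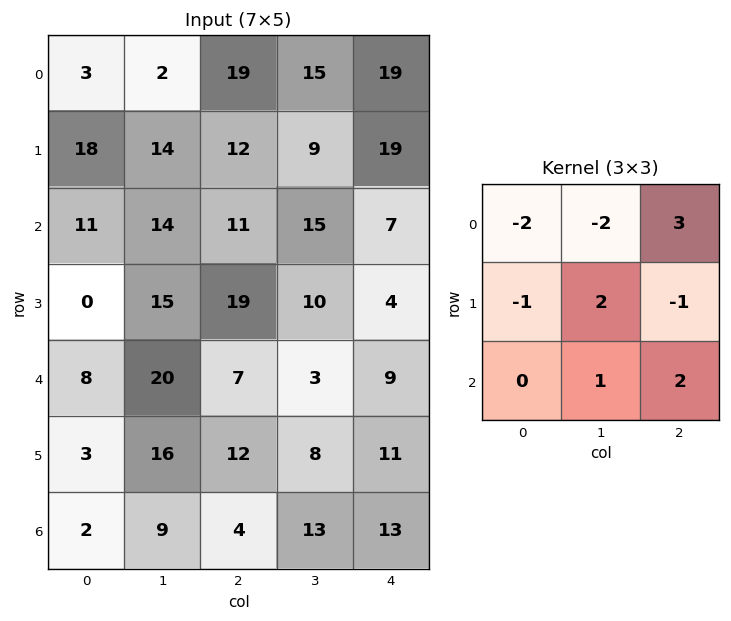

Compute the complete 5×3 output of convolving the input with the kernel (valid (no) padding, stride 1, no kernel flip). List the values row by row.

Output[0,0]: The receptive field on the input at this output position is [3 2 19 / 18 14 12 / 11 14 11]. Elementwise product with the kernel and sum: 3·-2 + 2·-2 + 19·3 + 18·-1 + 14·2 + 12·-1 + 14·1 + 11·2.

81 45 5
31 7 45
28 21 -13
92 -19 -26
-1 -15 39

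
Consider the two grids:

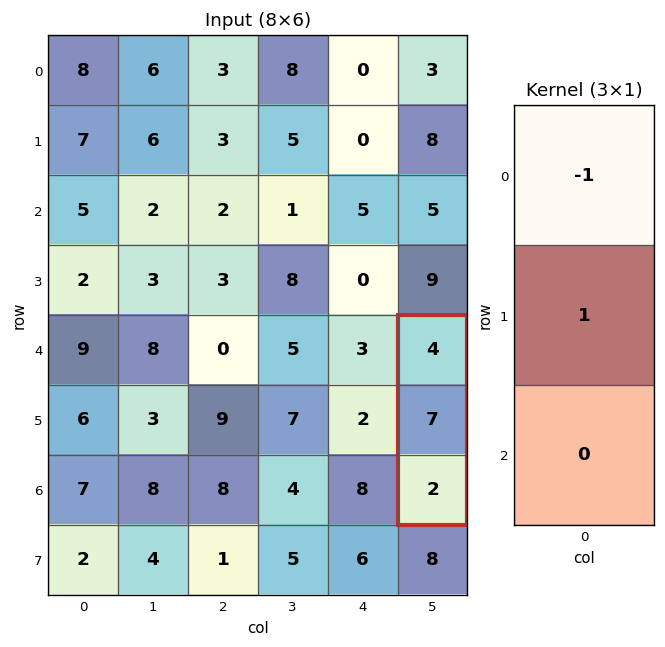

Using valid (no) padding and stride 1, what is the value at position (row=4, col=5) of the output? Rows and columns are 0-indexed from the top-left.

3

The receptive field on the input at this output position is [4 / 7 / 2]. Elementwise product with the kernel and sum: 4·-1 + 7·1.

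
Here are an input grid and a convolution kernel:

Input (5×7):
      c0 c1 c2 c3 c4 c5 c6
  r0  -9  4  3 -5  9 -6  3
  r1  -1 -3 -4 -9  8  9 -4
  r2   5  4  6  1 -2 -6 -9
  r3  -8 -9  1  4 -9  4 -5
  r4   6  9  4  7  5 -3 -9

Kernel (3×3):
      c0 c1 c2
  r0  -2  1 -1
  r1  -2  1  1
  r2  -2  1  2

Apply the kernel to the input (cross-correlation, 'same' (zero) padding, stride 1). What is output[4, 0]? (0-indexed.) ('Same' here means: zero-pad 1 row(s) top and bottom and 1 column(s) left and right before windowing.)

16

The receptive field on the zero-padded input at this output position is [0 -8 -9 / 0 6 9 / 0 0 0]. Elementwise product with the kernel and sum: 0·-2 + -8·1 + -9·-1 + 0·-2 + 6·1 + 9·1 + 0·-2 + 0·1 + 0·2.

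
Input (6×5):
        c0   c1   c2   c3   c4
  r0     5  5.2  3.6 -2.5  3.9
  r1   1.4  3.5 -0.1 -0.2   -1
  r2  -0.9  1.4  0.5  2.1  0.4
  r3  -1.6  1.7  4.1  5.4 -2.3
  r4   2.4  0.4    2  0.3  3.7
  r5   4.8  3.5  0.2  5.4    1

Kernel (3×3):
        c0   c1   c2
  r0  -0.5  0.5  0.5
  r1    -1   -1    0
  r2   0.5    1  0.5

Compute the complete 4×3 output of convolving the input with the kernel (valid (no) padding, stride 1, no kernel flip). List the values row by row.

-1.8 -3.2 1.75
3.45 3.85 3.15
3.9 -2.85 -5.35
6.9 6.15 3.2

Output[0,0]: The receptive field on the input at this output position is [5 5.2 3.6 / 1.4 3.5 -0.1 / -0.9 1.4 0.5]. Elementwise product with the kernel and sum: 5·-0.5 + 5.2·0.5 + 3.6·0.5 + 1.4·-1 + 3.5·-1 + -0.9·0.5 + 1.4·1 + 0.5·0.5.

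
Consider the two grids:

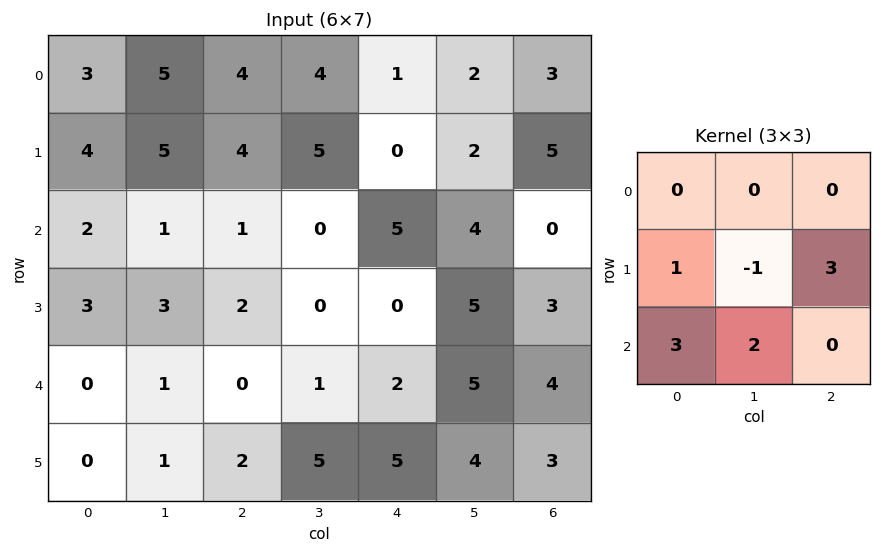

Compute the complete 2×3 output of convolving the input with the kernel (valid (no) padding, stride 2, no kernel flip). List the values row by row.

19 2 36
8 4 20

Output[0,0]: The receptive field on the input at this output position is [3 5 4 / 4 5 4 / 2 1 1]. Elementwise product with the kernel and sum: 4·1 + 5·-1 + 4·3 + 2·3 + 1·2.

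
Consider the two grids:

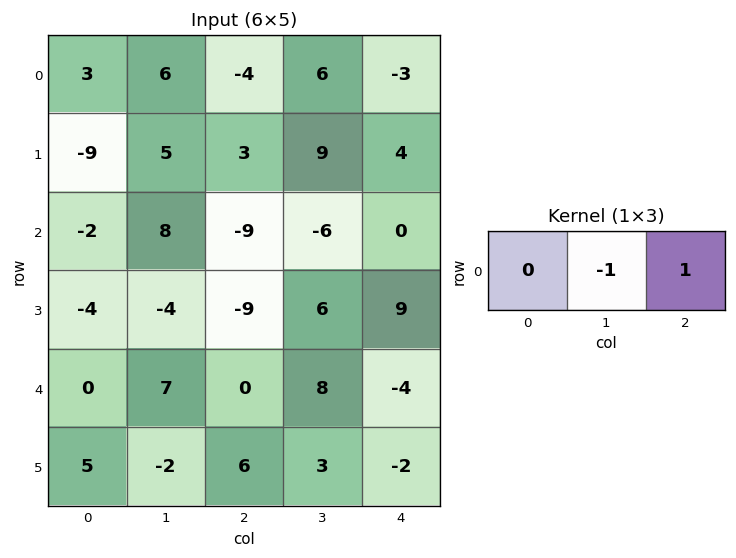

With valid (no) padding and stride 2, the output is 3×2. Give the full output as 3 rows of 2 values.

-10 -9
-17 6
-7 -12

Output[0,0]: The receptive field on the input at this output position is [3 6 -4]. Elementwise product with the kernel and sum: 6·-1 + -4·1.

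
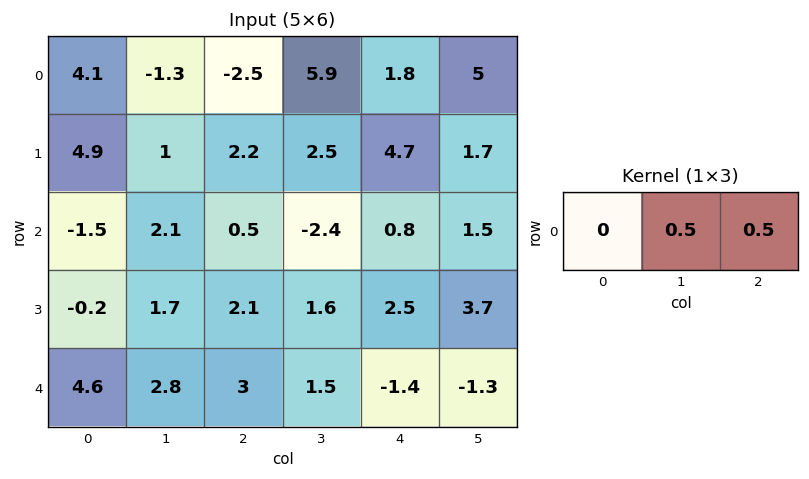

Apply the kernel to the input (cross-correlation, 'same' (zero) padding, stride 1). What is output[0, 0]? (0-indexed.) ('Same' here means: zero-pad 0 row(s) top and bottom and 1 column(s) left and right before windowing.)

The receptive field on the zero-padded input at this output position is [0 4.1 -1.3]. Elementwise product with the kernel and sum: 4.1·0.5 + -1.3·0.5.

1.4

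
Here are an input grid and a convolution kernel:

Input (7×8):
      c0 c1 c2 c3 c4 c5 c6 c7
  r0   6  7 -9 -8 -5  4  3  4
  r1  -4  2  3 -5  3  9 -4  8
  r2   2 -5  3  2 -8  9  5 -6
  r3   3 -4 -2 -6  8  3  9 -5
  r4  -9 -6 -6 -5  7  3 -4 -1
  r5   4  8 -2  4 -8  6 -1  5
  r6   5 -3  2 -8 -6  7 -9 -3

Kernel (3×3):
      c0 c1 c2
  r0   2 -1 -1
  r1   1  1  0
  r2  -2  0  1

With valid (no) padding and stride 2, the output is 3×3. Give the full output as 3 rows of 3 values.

11 -21 16
17 23 -37
-2 -22 16

Output[0,0]: The receptive field on the input at this output position is [6 7 -9 / -4 2 3 / 2 -5 3]. Elementwise product with the kernel and sum: 6·2 + 7·-1 + -9·-1 + -4·1 + 2·1 + 2·-2 + 3·1.
Output[0,1]: The receptive field on the input at this output position is [-9 -8 -5 / 3 -5 3 / 3 2 -8]. Elementwise product with the kernel and sum: -9·2 + -8·-1 + -5·-1 + 3·1 + -5·1 + 3·-2 + -8·1.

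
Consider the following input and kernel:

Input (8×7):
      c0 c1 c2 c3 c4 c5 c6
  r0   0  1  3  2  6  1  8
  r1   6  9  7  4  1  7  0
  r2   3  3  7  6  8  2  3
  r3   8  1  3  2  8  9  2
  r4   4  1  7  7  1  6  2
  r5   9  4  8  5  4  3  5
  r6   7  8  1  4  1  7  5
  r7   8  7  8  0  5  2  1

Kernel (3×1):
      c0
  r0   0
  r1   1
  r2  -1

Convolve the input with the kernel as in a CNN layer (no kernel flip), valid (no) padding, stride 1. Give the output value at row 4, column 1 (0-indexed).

-4

The receptive field on the input at this output position is [1 / 4 / 8]. Elementwise product with the kernel and sum: 4·1 + 8·-1.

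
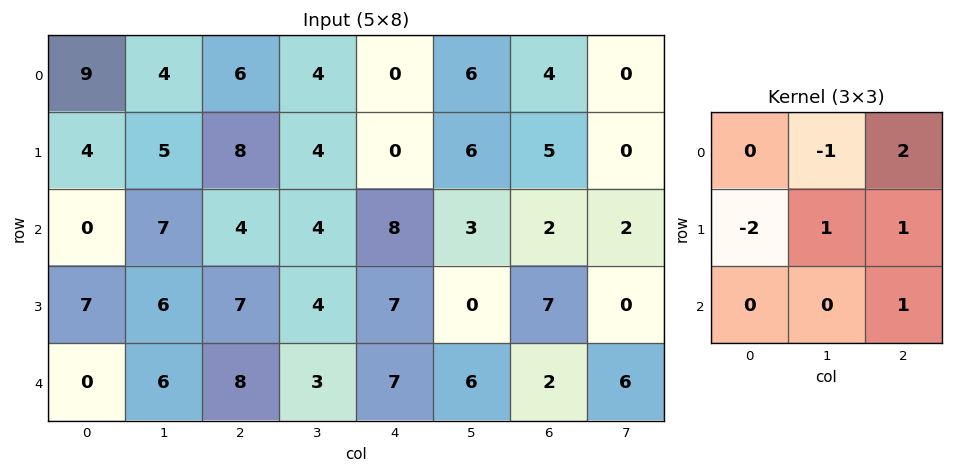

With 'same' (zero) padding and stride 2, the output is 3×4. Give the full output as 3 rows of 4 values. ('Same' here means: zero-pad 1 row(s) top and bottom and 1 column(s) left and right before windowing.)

18 6 4 -8
19 -2 15 -7
11 0 0 -11

Output[0,0]: The receptive field on the zero-padded input at this output position is [0 0 0 / 0 9 4 / 0 4 5]. Elementwise product with the kernel and sum: 0·-1 + 0·2 + 0·-2 + 9·1 + 4·1 + 5·1.
Output[0,1]: The receptive field on the zero-padded input at this output position is [0 0 0 / 4 6 4 / 5 8 4]. Elementwise product with the kernel and sum: 0·-1 + 0·2 + 4·-2 + 6·1 + 4·1 + 4·1.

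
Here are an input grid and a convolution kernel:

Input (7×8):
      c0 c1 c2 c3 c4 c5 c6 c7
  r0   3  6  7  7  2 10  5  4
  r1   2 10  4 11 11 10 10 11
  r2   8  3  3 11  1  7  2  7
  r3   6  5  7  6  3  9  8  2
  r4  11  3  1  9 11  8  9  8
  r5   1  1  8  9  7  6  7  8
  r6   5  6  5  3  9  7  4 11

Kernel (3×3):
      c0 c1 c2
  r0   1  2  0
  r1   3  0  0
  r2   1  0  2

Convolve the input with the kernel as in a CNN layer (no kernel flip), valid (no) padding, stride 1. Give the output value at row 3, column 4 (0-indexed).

75

The receptive field on the input at this output position is [3 9 8 / 11 8 9 / 7 6 7]. Elementwise product with the kernel and sum: 3·1 + 9·2 + 11·3 + 7·1 + 7·2.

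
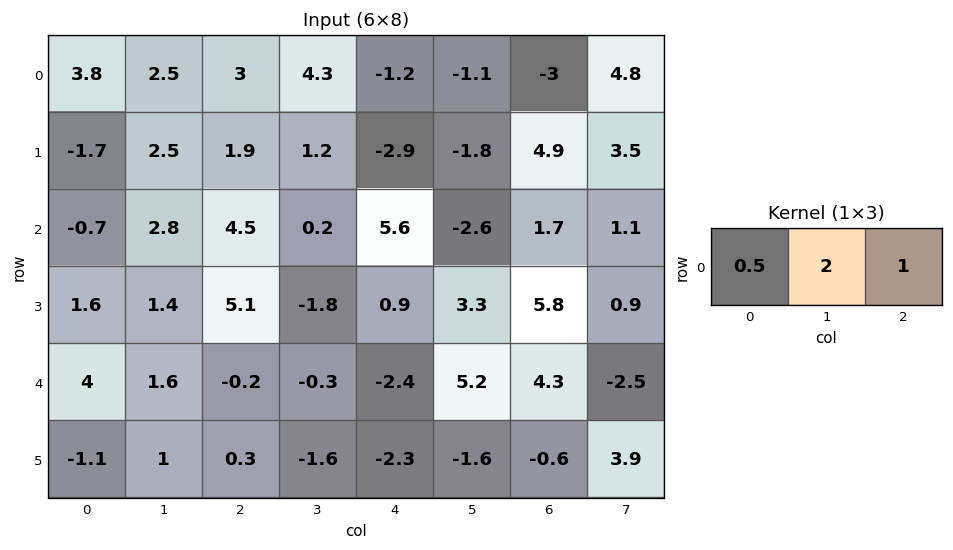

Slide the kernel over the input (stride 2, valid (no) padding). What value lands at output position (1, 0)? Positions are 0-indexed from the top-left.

9.75

The receptive field on the input at this output position is [-0.7 2.8 4.5]. Elementwise product with the kernel and sum: -0.7·0.5 + 2.8·2 + 4.5·1.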